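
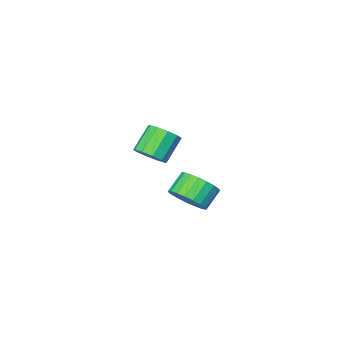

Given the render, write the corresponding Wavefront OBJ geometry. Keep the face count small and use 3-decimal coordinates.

v 1.771 2.698 -2.231
v 2.466 2.447 -1.514
v 1.545 2.13 -0.732
v 0.849 2.382 -1.449
v 2.396 2.861 -1.429
v 1.475 2.544 -0.647
v 2.218 3.247 -1.483
v 1.296 2.93 -0.7
v 1.963 3.538 -1.666
v 1.041 3.221 -0.883
v 1.674 3.684 -1.947
v 0.752 3.367 -1.164
v 1.402 3.659 -2.277
v 0.481 3.342 -1.494
v 1.194 3.469 -2.599
v 0.272 3.152 -1.816
v 1.086 3.145 -2.858
v 0.164 2.828 -2.075
v 1.096 2.744 -3.008
v 0.174 2.427 -2.225
v 1.223 2.335 -3.024
v 0.301 2.018 -2.241
v 1.444 1.989 -2.903
v 0.522 1.672 -2.12
v 1.722 1.766 -2.666
v 0.801 1.449 -1.883
v 2.009 1.704 -2.354
v 1.087 1.387 -1.571
v 2.254 1.814 -2.02
v 1.332 1.497 -1.238
v 2.416 2.077 -1.723
v 1.494 1.76 -0.941
v 0.449 -2.991 -2.92
v 1.131 -3.262 -2.365
v 0.012 -3.7 -1.205
v -0.669 -3.429 -1.76
v 1.026 -2.713 -2.259
v -0.093 -3.151 -1.099
v 0.7 -2.271 -2.406
v -0.418 -2.708 -1.246
v 0.279 -2.103 -2.749
v -0.84 -2.541 -1.589
v -0.077 -2.275 -3.158
v -1.196 -2.713 -1.998
v -0.232 -2.72 -3.475
v -1.351 -3.158 -2.315
v -0.127 -3.269 -3.581
v -1.246 -3.707 -2.421
v 0.198 -3.712 -3.434
v -0.92 -4.149 -2.274
v 0.62 -3.879 -3.091
v -0.499 -4.317 -1.931
v 0.976 -3.707 -2.682
v -0.143 -4.145 -1.522
f 2 1 5
f 2 5 3
f 3 5 6
f 3 6 4
f 5 1 7
f 5 7 6
f 6 7 8
f 6 8 4
f 7 1 9
f 7 9 8
f 8 9 10
f 8 10 4
f 9 1 11
f 9 11 10
f 10 11 12
f 10 12 4
f 11 1 13
f 11 13 12
f 12 13 14
f 12 14 4
f 13 1 15
f 13 15 14
f 14 15 16
f 14 16 4
f 15 1 17
f 15 17 16
f 16 17 18
f 16 18 4
f 17 1 19
f 17 19 18
f 18 19 20
f 18 20 4
f 19 1 21
f 19 21 20
f 20 21 22
f 20 22 4
f 21 1 23
f 21 23 22
f 22 23 24
f 22 24 4
f 23 1 25
f 23 25 24
f 24 25 26
f 24 26 4
f 25 1 27
f 25 27 26
f 26 27 28
f 26 28 4
f 27 1 29
f 27 29 28
f 28 29 30
f 28 30 4
f 29 1 31
f 29 31 30
f 30 31 32
f 30 32 4
f 31 1 2
f 31 2 32
f 32 2 3
f 32 3 4
f 34 33 37
f 34 37 35
f 35 37 38
f 35 38 36
f 37 33 39
f 37 39 38
f 38 39 40
f 38 40 36
f 39 33 41
f 39 41 40
f 40 41 42
f 40 42 36
f 41 33 43
f 41 43 42
f 42 43 44
f 42 44 36
f 43 33 45
f 43 45 44
f 44 45 46
f 44 46 36
f 45 33 47
f 45 47 46
f 46 47 48
f 46 48 36
f 47 33 49
f 47 49 48
f 48 49 50
f 48 50 36
f 49 33 51
f 49 51 50
f 50 51 52
f 50 52 36
f 51 33 53
f 51 53 52
f 52 53 54
f 52 54 36
f 53 33 34
f 53 34 54
f 54 34 35
f 54 35 36



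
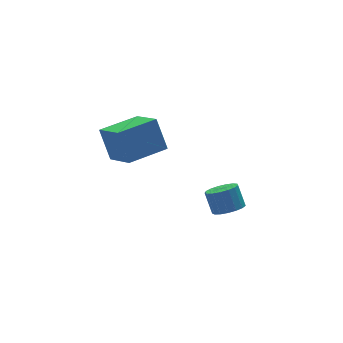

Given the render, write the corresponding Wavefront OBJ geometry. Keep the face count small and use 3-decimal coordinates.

v 3.336 -2.403 -3.603
v 3.686 -2.997 -3.198
v 3.674 -2.331 -2.212
v 3.324 -1.737 -2.617
v 3.98 -2.792 -3.333
v 3.968 -2.127 -2.346
v 4.127 -2.498 -3.529
v 4.115 -1.832 -2.543
v 4.092 -2.182 -3.743
v 4.08 -1.516 -2.757
v 3.884 -1.917 -3.925
v 3.872 -1.251 -2.938
v 3.551 -1.763 -4.032
v 3.539 -1.097 -3.046
v 3.168 -1.755 -4.042
v 3.156 -1.09 -3.056
v 2.824 -1.896 -3.951
v 2.812 -1.231 -2.965
v 2.597 -2.153 -3.78
v 2.585 -1.488 -2.794
v 2.539 -2.467 -3.569
v 2.527 -1.802 -2.583
v 2.664 -2.767 -3.366
v 2.652 -2.101 -2.379
v 2.943 -2.983 -3.217
v 2.931 -2.317 -2.23
v 3.312 -3.066 -3.156
v 3.3 -2.4 -2.17
v -1.733 -2.315 1.981
v -1.807 -1.466 3.418
v -1.8 -0.699 1.023
v -1.874 0.15 2.459
v 0.234 -2.21 2.021
v 0.16 -1.361 3.457
v 0.167 -0.594 1.062
v 0.093 0.255 2.499
f 2 1 5
f 2 5 3
f 3 5 6
f 3 6 4
f 5 1 7
f 5 7 6
f 6 7 8
f 6 8 4
f 7 1 9
f 7 9 8
f 8 9 10
f 8 10 4
f 9 1 11
f 9 11 10
f 10 11 12
f 10 12 4
f 11 1 13
f 11 13 12
f 12 13 14
f 12 14 4
f 13 1 15
f 13 15 14
f 14 15 16
f 14 16 4
f 15 1 17
f 15 17 16
f 16 17 18
f 16 18 4
f 17 1 19
f 17 19 18
f 18 19 20
f 18 20 4
f 19 1 21
f 19 21 20
f 20 21 22
f 20 22 4
f 21 1 23
f 21 23 22
f 22 23 24
f 22 24 4
f 23 1 25
f 23 25 24
f 24 25 26
f 24 26 4
f 25 1 27
f 25 27 26
f 26 27 28
f 26 28 4
f 27 1 2
f 27 2 28
f 28 2 3
f 28 3 4
f 30 32 29
f 33 30 29
f 29 32 31
f 31 33 29
f 30 36 32
f 34 30 33
f 34 36 30
f 32 36 31
f 35 33 31
f 31 36 35
f 35 34 33
f 36 34 35



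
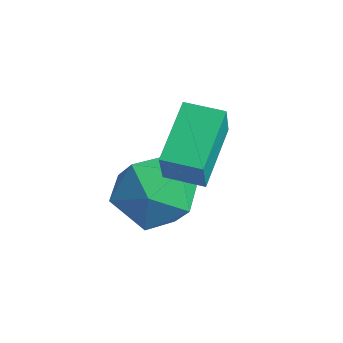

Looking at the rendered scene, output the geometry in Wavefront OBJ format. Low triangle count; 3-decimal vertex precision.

v -0.791 4.329 3.558
v -0.268 3.836 4.736
v 0.074 4.966 3.441
v 0.596 4.473 4.619
v 0.084 2.967 2.601
v 0.606 2.474 3.779
v 0.948 3.604 2.484
v 1.471 3.111 3.662
v -0.967 3.715 2.355
v 0.175 3.452 2.654
v -0.835 2.528 0.806
v 0.307 2.265 1.105
v -0.605 1.875 1.797
v -0.687 2.609 2.755
v 0.027 3.371 0.705
v -0.055 4.105 1.663
v 0.789 3.239 1.635
v 0.398 2.315 2.309
v -1.058 3.665 1.151
v -1.449 2.741 1.825
f 2 4 1
f 5 2 1
f 1 4 3
f 3 5 1
f 2 8 4
f 6 2 5
f 6 8 2
f 4 8 3
f 7 5 3
f 3 8 7
f 7 6 5
f 8 6 7
f 9 20 14
f 9 14 10
f 9 10 16
f 9 16 19
f 9 19 20
f 10 14 18
f 14 20 13
f 20 19 11
f 19 16 15
f 16 10 17
f 12 18 13
f 12 13 11
f 12 11 15
f 12 15 17
f 12 17 18
f 13 18 14
f 11 13 20
f 15 11 19
f 17 15 16
f 18 17 10



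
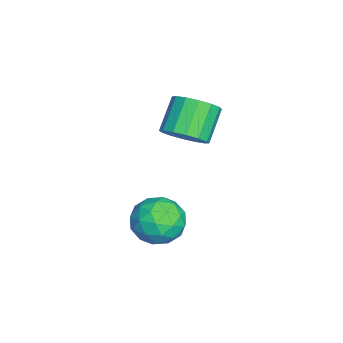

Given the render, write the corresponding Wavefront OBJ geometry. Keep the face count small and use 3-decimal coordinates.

v 1.578 -1.079 -3.385
v 2.092 -0.666 -2.384
v 3.288 -0.994 -4.296
v 3.802 -0.581 -3.295
v 3.411 -1.713 -3.345
v 2.354 -1.766 -2.782
v 3.026 0.106 -3.898
v 1.969 0.053 -3.335
v 2.987 0.066 -2.7
v 3.224 -1.058 -2.359
v 2.156 -0.602 -4.321
v 2.393 -1.726 -3.98
v 1.685 -0.88 -2.804
v 3.695 -0.78 -3.876
v 3.465 -1.446 -3.905
v 3.767 -1.203 -3.317
v 1.839 -1.526 -3.039
v 2.141 -1.284 -2.45
v 2.916 -1.899 -3.015
v 3.239 -0.376 -4.23
v 3.541 -0.134 -3.641
v 1.613 -0.457 -3.363
v 1.915 -0.214 -2.775
v 2.464 0.239 -3.665
v 2.513 -0.207 -2.402
v 3.518 -0.157 -2.938
v 3.062 0.247 -3.292
v 2.441 0.216 -2.961
v 2.652 -0.868 -2.201
v 3.657 -0.818 -2.737
v 3.428 -1.483 -2.767
v 2.806 -1.514 -2.436
v 3.178 -0.438 -2.388
v 1.723 -0.842 -3.943
v 2.728 -0.792 -4.479
v 2.574 -0.146 -4.244
v 1.952 -0.177 -3.913
v 1.862 -1.503 -3.742
v 2.867 -1.453 -4.278
v 2.939 -1.876 -3.719
v 2.318 -1.907 -3.388
v 2.202 -1.222 -4.292
v 0.606 0.017 0.16
v 1.365 0.156 0.843
v 0.192 0.561 2.063
v -0.566 0.423 1.38
v 1.294 0.634 0.617
v 0.121 1.039 1.836
v 1.039 0.946 0.268
v -0.134 1.351 1.487
v 0.668 1.009 -0.11
v -0.505 1.415 1.11
v 0.281 0.807 -0.415
v -0.892 1.212 0.804
v -0.019 0.393 -0.567
v -1.192 0.798 0.653
v -0.152 -0.121 -0.523
v -1.325 0.284 0.697
v -0.081 -0.599 -0.296
v -1.254 -0.194 0.923
v 0.174 -0.911 0.053
v -0.999 -0.506 1.272
v 0.545 -0.975 0.43
v -0.628 -0.569 1.65
v 0.932 -0.772 0.736
v -0.241 -0.367 1.955
v 1.232 -0.358 0.887
v 0.059 0.047 2.107
f 1 38 17
f 38 12 41
f 17 41 6
f 38 41 17
f 1 17 13
f 17 6 18
f 13 18 2
f 17 18 13
f 1 13 22
f 13 2 23
f 22 23 8
f 13 23 22
f 1 22 34
f 22 8 37
f 34 37 11
f 22 37 34
f 1 34 38
f 34 11 42
f 38 42 12
f 34 42 38
f 2 18 29
f 18 6 32
f 29 32 10
f 18 32 29
f 6 41 19
f 41 12 40
f 19 40 5
f 41 40 19
f 12 42 39
f 42 11 35
f 39 35 3
f 42 35 39
f 11 37 36
f 37 8 24
f 36 24 7
f 37 24 36
f 8 23 28
f 23 2 25
f 28 25 9
f 23 25 28
f 4 30 16
f 30 10 31
f 16 31 5
f 30 31 16
f 4 16 14
f 16 5 15
f 14 15 3
f 16 15 14
f 4 14 21
f 14 3 20
f 21 20 7
f 14 20 21
f 4 21 26
f 21 7 27
f 26 27 9
f 21 27 26
f 4 26 30
f 26 9 33
f 30 33 10
f 26 33 30
f 5 31 19
f 31 10 32
f 19 32 6
f 31 32 19
f 3 15 39
f 15 5 40
f 39 40 12
f 15 40 39
f 7 20 36
f 20 3 35
f 36 35 11
f 20 35 36
f 9 27 28
f 27 7 24
f 28 24 8
f 27 24 28
f 10 33 29
f 33 9 25
f 29 25 2
f 33 25 29
f 44 43 47
f 44 47 45
f 45 47 48
f 45 48 46
f 47 43 49
f 47 49 48
f 48 49 50
f 48 50 46
f 49 43 51
f 49 51 50
f 50 51 52
f 50 52 46
f 51 43 53
f 51 53 52
f 52 53 54
f 52 54 46
f 53 43 55
f 53 55 54
f 54 55 56
f 54 56 46
f 55 43 57
f 55 57 56
f 56 57 58
f 56 58 46
f 57 43 59
f 57 59 58
f 58 59 60
f 58 60 46
f 59 43 61
f 59 61 60
f 60 61 62
f 60 62 46
f 61 43 63
f 61 63 62
f 62 63 64
f 62 64 46
f 63 43 65
f 63 65 64
f 64 65 66
f 64 66 46
f 65 43 67
f 65 67 66
f 66 67 68
f 66 68 46
f 67 43 44
f 67 44 68
f 68 44 45
f 68 45 46



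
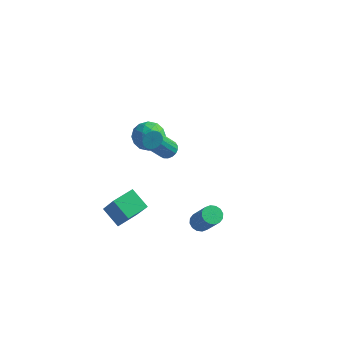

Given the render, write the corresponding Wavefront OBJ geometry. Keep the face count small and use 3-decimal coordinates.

v -3.192 -1.718 -4.191
v -2.272 -2.404 -2.529
v -2.7 -0.658 -4.025
v -1.78 -1.345 -2.363
v -2.24 -2.055 -4.857
v -1.32 -2.742 -3.195
v -1.748 -0.996 -4.691
v -0.828 -1.682 -3.029
v -2.873 1.661 -0.283
v -2.15 2.16 -0.37
v -2.47 0.88 -1.41
v -1.747 1.379 -1.497
v -1.828 0.837 -0.805
v -2.077 1.32 -0.108
v -2.543 1.72 -1.672
v -2.792 2.203 -0.975
v -1.945 2.197 -1.229
v -1.504 1.651 -0.693
v -3.116 1.389 -1.087
v -2.675 0.843 -0.551
v -2.547 1.979 -0.228
v -2.073 1.061 -1.552
v -2.121 0.742 -1.145
v -1.696 1.036 -1.197
v -2.504 1.485 -0.074
v -2.079 1.778 -0.125
v -1.89 1.001 -0.38
v -2.541 1.262 -1.655
v -2.116 1.555 -1.706
v -2.924 2.004 -0.583
v -2.499 2.298 -0.635
v -2.73 2.039 -1.4
v -2.001 2.294 -0.783
v -1.765 1.835 -1.446
v -2.232 2.036 -1.549
v -2.379 2.319 -1.139
v -1.742 1.973 -0.468
v -1.505 1.514 -1.131
v -1.553 1.195 -0.724
v -1.7 1.479 -0.314
v -1.622 1.995 -0.973
v -3.115 1.526 -0.649
v -2.878 1.067 -1.312
v -2.92 1.561 -1.466
v -3.067 1.845 -1.056
v -2.855 1.205 -0.334
v -2.619 0.746 -0.997
v -2.241 0.721 -0.641
v -2.388 1.004 -0.231
v -2.998 1.045 -0.807
v 1.798 -1.467 -3.309
v 2.071 -1.814 -3.601
v 2.935 -2.361 -2.144
v 2.662 -2.013 -1.851
v 2.222 -1.585 -3.604
v 3.085 -2.132 -2.147
v 2.259 -1.324 -3.528
v 3.123 -1.871 -2.071
v 2.173 -1.101 -3.394
v 3.036 -1.648 -1.936
v 1.986 -0.976 -3.236
v 2.849 -1.523 -1.779
v 1.749 -0.983 -3.098
v 2.612 -1.529 -1.641
v 1.525 -1.119 -3.016
v 2.389 -1.666 -1.559
v 1.375 -1.348 -3.013
v 2.238 -1.895 -1.556
v 1.337 -1.609 -3.089
v 2.201 -2.156 -1.632
v 1.424 -1.832 -3.224
v 2.287 -2.379 -1.766
v 1.611 -1.957 -3.381
v 2.474 -2.504 -1.924
v 1.848 -1.951 -3.519
v 2.711 -2.497 -2.062
v 0.101 -1.399 1.523
v 0.327 -1.041 1.826
v -0.055 -1.844 3.059
v -0.281 -2.201 2.757
v 0.109 -0.964 1.809
v -0.272 -1.767 3.042
v -0.11 -0.973 1.735
v -0.492 -1.776 2.968
v -0.287 -1.066 1.62
v -0.669 -1.869 2.853
v -0.388 -1.225 1.485
v -0.77 -2.028 2.718
v -0.392 -1.419 1.358
v -0.773 -2.221 2.591
v -0.298 -1.608 1.264
v -0.68 -2.411 2.497
v -0.125 -1.756 1.221
v -0.507 -2.559 2.454
v 0.092 -1.833 1.238
v -0.289 -2.636 2.471
v 0.312 -1.824 1.312
v -0.07 -2.627 2.545
v 0.489 -1.731 1.427
v 0.107 -2.534 2.66
v 0.59 -1.572 1.562
v 0.208 -2.375 2.795
v 0.593 -1.379 1.689
v 0.212 -2.181 2.922
v 0.5 -1.189 1.783
v 0.118 -1.992 3.016
f 2 4 1
f 5 2 1
f 1 4 3
f 3 5 1
f 2 8 4
f 6 2 5
f 6 8 2
f 4 8 3
f 7 5 3
f 3 8 7
f 7 6 5
f 8 6 7
f 9 46 25
f 46 20 49
f 25 49 14
f 46 49 25
f 9 25 21
f 25 14 26
f 21 26 10
f 25 26 21
f 9 21 30
f 21 10 31
f 30 31 16
f 21 31 30
f 9 30 42
f 30 16 45
f 42 45 19
f 30 45 42
f 9 42 46
f 42 19 50
f 46 50 20
f 42 50 46
f 10 26 37
f 26 14 40
f 37 40 18
f 26 40 37
f 14 49 27
f 49 20 48
f 27 48 13
f 49 48 27
f 20 50 47
f 50 19 43
f 47 43 11
f 50 43 47
f 19 45 44
f 45 16 32
f 44 32 15
f 45 32 44
f 16 31 36
f 31 10 33
f 36 33 17
f 31 33 36
f 12 38 24
f 38 18 39
f 24 39 13
f 38 39 24
f 12 24 22
f 24 13 23
f 22 23 11
f 24 23 22
f 12 22 29
f 22 11 28
f 29 28 15
f 22 28 29
f 12 29 34
f 29 15 35
f 34 35 17
f 29 35 34
f 12 34 38
f 34 17 41
f 38 41 18
f 34 41 38
f 13 39 27
f 39 18 40
f 27 40 14
f 39 40 27
f 11 23 47
f 23 13 48
f 47 48 20
f 23 48 47
f 15 28 44
f 28 11 43
f 44 43 19
f 28 43 44
f 17 35 36
f 35 15 32
f 36 32 16
f 35 32 36
f 18 41 37
f 41 17 33
f 37 33 10
f 41 33 37
f 52 51 55
f 52 55 53
f 53 55 56
f 53 56 54
f 55 51 57
f 55 57 56
f 56 57 58
f 56 58 54
f 57 51 59
f 57 59 58
f 58 59 60
f 58 60 54
f 59 51 61
f 59 61 60
f 60 61 62
f 60 62 54
f 61 51 63
f 61 63 62
f 62 63 64
f 62 64 54
f 63 51 65
f 63 65 64
f 64 65 66
f 64 66 54
f 65 51 67
f 65 67 66
f 66 67 68
f 66 68 54
f 67 51 69
f 67 69 68
f 68 69 70
f 68 70 54
f 69 51 71
f 69 71 70
f 70 71 72
f 70 72 54
f 71 51 73
f 71 73 72
f 72 73 74
f 72 74 54
f 73 51 75
f 73 75 74
f 74 75 76
f 74 76 54
f 75 51 52
f 75 52 76
f 76 52 53
f 76 53 54
f 78 77 81
f 78 81 79
f 79 81 82
f 79 82 80
f 81 77 83
f 81 83 82
f 82 83 84
f 82 84 80
f 83 77 85
f 83 85 84
f 84 85 86
f 84 86 80
f 85 77 87
f 85 87 86
f 86 87 88
f 86 88 80
f 87 77 89
f 87 89 88
f 88 89 90
f 88 90 80
f 89 77 91
f 89 91 90
f 90 91 92
f 90 92 80
f 91 77 93
f 91 93 92
f 92 93 94
f 92 94 80
f 93 77 95
f 93 95 94
f 94 95 96
f 94 96 80
f 95 77 97
f 95 97 96
f 96 97 98
f 96 98 80
f 97 77 99
f 97 99 98
f 98 99 100
f 98 100 80
f 99 77 101
f 99 101 100
f 100 101 102
f 100 102 80
f 101 77 103
f 101 103 102
f 102 103 104
f 102 104 80
f 103 77 105
f 103 105 104
f 104 105 106
f 104 106 80
f 105 77 78
f 105 78 106
f 106 78 79
f 106 79 80



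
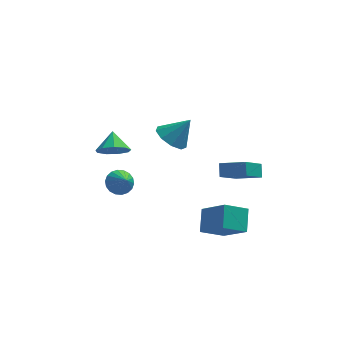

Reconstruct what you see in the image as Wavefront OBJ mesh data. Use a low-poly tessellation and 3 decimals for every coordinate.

v -0.337 2.25 0.405
v 0.501 1.972 -0.216
v 0.737 2.43 1.775
v 0.404 2.704 -0.236
v -0.04 3.224 0.044
v -0.623 3.288 0.493
v -1.073 2.866 0.901
v -1.178 2.156 1.077
v -0.889 1.49 0.938
v -0.343 1.18 0.55
v 0.206 1.37 0.094
v 1.118 -3.422 -2.971
v 1.244 -2.248 -2.045
v 2.412 -2.984 -3.702
v 2.539 -1.81 -2.777
v 2.281 -4.61 -1.623
v 2.408 -3.436 -0.698
v 3.576 -4.172 -2.355
v 3.702 -2.998 -1.429
v -3.218 1.534 -2.824
v -2.417 1.685 -3.067
v -2.802 0.686 -1.976
v -2.47 1.936 -2.789
v -2.671 2.108 -2.519
v -2.981 2.167 -2.309
v -3.337 2.1 -2.201
v -3.67 1.921 -2.217
v -3.913 1.665 -2.353
v -4.019 1.383 -2.582
v -3.966 1.131 -2.86
v -3.765 0.959 -3.13
v -3.456 0.901 -3.34
v -3.099 0.968 -3.448
v -2.767 1.147 -3.432
v -2.523 1.403 -3.296
v 3.017 -2.605 0.778
v 2.1 -4.02 2.079
v 3.006 -2.019 1.407
v 2.089 -3.434 2.709
v 4.371 -3.066 1.231
v 3.454 -4.481 2.533
v 4.36 -2.48 1.861
v 3.443 -3.895 3.162
v -3.58 3.439 -1.588
v -2.875 2.998 -0.997
v -3.62 4.521 -0.732
v -2.567 3.393 -1.482
v -2.732 3.809 -2.017
v -3.294 4.052 -2.351
v -3.99 4.008 -2.328
v -4.494 3.698 -1.958
v -4.57 3.266 -1.415
v -4.183 2.915 -0.953
v -3.514 2.809 -0.788
f 2 1 4
f 2 4 3
f 4 1 5
f 4 5 3
f 5 1 6
f 5 6 3
f 6 1 7
f 6 7 3
f 7 1 8
f 7 8 3
f 8 1 9
f 8 9 3
f 9 1 10
f 9 10 3
f 10 1 11
f 10 11 3
f 11 1 2
f 11 2 3
f 13 15 12
f 16 13 12
f 12 15 14
f 14 16 12
f 13 19 15
f 17 13 16
f 17 19 13
f 15 19 14
f 18 16 14
f 14 19 18
f 18 17 16
f 19 17 18
f 21 20 23
f 21 23 22
f 23 20 24
f 23 24 22
f 24 20 25
f 24 25 22
f 25 20 26
f 25 26 22
f 26 20 27
f 26 27 22
f 27 20 28
f 27 28 22
f 28 20 29
f 28 29 22
f 29 20 30
f 29 30 22
f 30 20 31
f 30 31 22
f 31 20 32
f 31 32 22
f 32 20 33
f 32 33 22
f 33 20 34
f 33 34 22
f 34 20 35
f 34 35 22
f 35 20 21
f 35 21 22
f 37 39 36
f 40 37 36
f 36 39 38
f 38 40 36
f 37 43 39
f 41 37 40
f 41 43 37
f 39 43 38
f 42 40 38
f 38 43 42
f 42 41 40
f 43 41 42
f 45 44 47
f 45 47 46
f 47 44 48
f 47 48 46
f 48 44 49
f 48 49 46
f 49 44 50
f 49 50 46
f 50 44 51
f 50 51 46
f 51 44 52
f 51 52 46
f 52 44 53
f 52 53 46
f 53 44 54
f 53 54 46
f 54 44 45
f 54 45 46



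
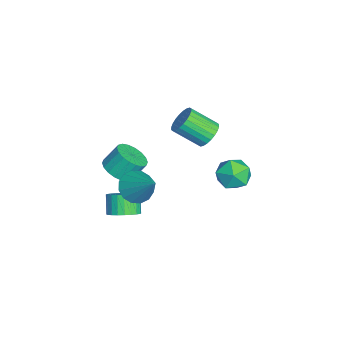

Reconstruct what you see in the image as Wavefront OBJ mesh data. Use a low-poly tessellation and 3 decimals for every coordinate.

v -2.357 -1.736 -1.273
v -2.004 -2.344 -0.778
v -2.17 -1.652 0.189
v -2.523 -1.044 -0.307
v -1.703 -2.13 -0.879
v -1.869 -1.439 0.088
v -1.531 -1.839 -1.057
v -1.697 -1.148 -0.091
v -1.523 -1.527 -1.279
v -1.689 -0.836 -0.312
v -1.68 -1.256 -1.5
v -1.846 -0.565 -0.533
v -1.971 -1.081 -1.675
v -2.137 -0.389 -0.709
v -2.338 -1.035 -1.771
v -2.505 -0.343 -0.805
v -2.71 -1.128 -1.769
v -2.876 -0.436 -0.802
v -3.011 -1.341 -1.668
v -3.177 -0.65 -0.701
v -3.183 -1.632 -1.489
v -3.349 -0.941 -0.523
v -3.191 -1.944 -1.268
v -3.357 -1.253 -0.301
v -3.034 -2.215 -1.047
v -3.2 -1.524 -0.08
v -2.743 -2.391 -0.871
v -2.909 -1.699 0.095
v -2.375 -2.437 -0.775
v -2.542 -1.745 0.191
v 2.175 -0.673 1.664
v 2.743 -0.468 1.037
v 3.245 0.193 2.916
v 2.452 -0.124 1.048
v 2.088 0.073 1.224
v 1.746 0.07 1.518
v 1.52 -0.132 1.85
v 1.469 -0.479 2.133
v 1.607 -0.877 2.291
v 1.898 -1.221 2.28
v 2.263 -1.418 2.104
v 2.604 -1.415 1.81
v 2.831 -1.213 1.478
v 2.882 -0.866 1.195
v -0.221 2.451 3.219
v 0.504 2.371 3.235
v 0.346 1.148 4.158
v -0.379 1.229 4.141
v 0.462 2.544 3.458
v 0.305 1.321 4.381
v 0.317 2.703 3.643
v 0.159 1.48 4.566
v 0.089 2.824 3.765
v -0.069 1.601 4.688
v -0.186 2.888 3.803
v -0.344 1.665 4.726
v -0.466 2.885 3.752
v -0.624 1.663 4.675
v -0.709 2.817 3.62
v -0.867 1.594 4.543
v -0.878 2.693 3.427
v -1.035 1.47 4.349
v -0.946 2.532 3.202
v -1.104 1.309 4.125
v -0.905 2.359 2.979
v -1.062 1.136 3.902
v -0.759 2.2 2.794
v -0.917 0.977 3.717
v -0.531 2.079 2.672
v -0.689 0.856 3.595
v -0.256 2.015 2.634
v -0.414 0.792 3.557
v 0.024 2.017 2.685
v -0.134 0.795 3.608
v 0.267 2.086 2.817
v 0.109 0.863 3.74
v 0.435 2.21 3.011
v 0.278 0.987 3.933
v -3.5 3.629 -2.389
v -3.016 4.449 -2.167
v -2.484 2.791 -1.513
v -2 3.611 -1.291
v -2.898 3.463 -0.935
v -3.527 3.981 -1.477
v -1.973 3.259 -2.203
v -2.602 3.777 -2.745
v -2.072 4.22 -2.052
v -2.644 4.346 -1.269
v -2.856 2.894 -2.411
v -3.428 3.02 -1.628
v 1.133 -1.296 -1.262
v 1.504 -0.71 -0.928
v 0.838 -0.757 -0.105
v 0.467 -1.344 -0.438
v 1.296 -0.564 -1.088
v 0.63 -0.611 -0.265
v 1.063 -0.53 -1.275
v 0.397 -0.577 -0.451
v 0.84 -0.612 -1.459
v 0.174 -0.659 -0.636
v 0.663 -0.799 -1.614
v -0.003 -0.846 -0.79
v 0.556 -1.061 -1.715
v -0.11 -1.108 -0.891
v 0.538 -1.359 -1.746
v -0.128 -1.406 -0.923
v 0.61 -1.648 -1.705
v -0.056 -1.695 -0.881
v 0.762 -1.883 -1.595
v 0.096 -1.93 -0.772
v 0.97 -2.029 -1.435
v 0.304 -2.076 -0.612
v 1.203 -2.063 -1.249
v 0.537 -2.11 -0.425
v 1.426 -1.981 -1.064
v 0.76 -2.028 -0.241
v 1.603 -1.794 -0.91
v 0.937 -1.841 -0.086
v 1.71 -1.532 -0.809
v 1.044 -1.579 0.015
v 1.728 -1.234 -0.777
v 1.062 -1.281 0.046
v 1.656 -0.945 -0.819
v 0.99 -0.992 0.005
f 2 1 5
f 2 5 3
f 3 5 6
f 3 6 4
f 5 1 7
f 5 7 6
f 6 7 8
f 6 8 4
f 7 1 9
f 7 9 8
f 8 9 10
f 8 10 4
f 9 1 11
f 9 11 10
f 10 11 12
f 10 12 4
f 11 1 13
f 11 13 12
f 12 13 14
f 12 14 4
f 13 1 15
f 13 15 14
f 14 15 16
f 14 16 4
f 15 1 17
f 15 17 16
f 16 17 18
f 16 18 4
f 17 1 19
f 17 19 18
f 18 19 20
f 18 20 4
f 19 1 21
f 19 21 20
f 20 21 22
f 20 22 4
f 21 1 23
f 21 23 22
f 22 23 24
f 22 24 4
f 23 1 25
f 23 25 24
f 24 25 26
f 24 26 4
f 25 1 27
f 25 27 26
f 26 27 28
f 26 28 4
f 27 1 29
f 27 29 28
f 28 29 30
f 28 30 4
f 29 1 2
f 29 2 30
f 30 2 3
f 30 3 4
f 32 31 34
f 32 34 33
f 34 31 35
f 34 35 33
f 35 31 36
f 35 36 33
f 36 31 37
f 36 37 33
f 37 31 38
f 37 38 33
f 38 31 39
f 38 39 33
f 39 31 40
f 39 40 33
f 40 31 41
f 40 41 33
f 41 31 42
f 41 42 33
f 42 31 43
f 42 43 33
f 43 31 44
f 43 44 33
f 44 31 32
f 44 32 33
f 46 45 49
f 46 49 47
f 47 49 50
f 47 50 48
f 49 45 51
f 49 51 50
f 50 51 52
f 50 52 48
f 51 45 53
f 51 53 52
f 52 53 54
f 52 54 48
f 53 45 55
f 53 55 54
f 54 55 56
f 54 56 48
f 55 45 57
f 55 57 56
f 56 57 58
f 56 58 48
f 57 45 59
f 57 59 58
f 58 59 60
f 58 60 48
f 59 45 61
f 59 61 60
f 60 61 62
f 60 62 48
f 61 45 63
f 61 63 62
f 62 63 64
f 62 64 48
f 63 45 65
f 63 65 64
f 64 65 66
f 64 66 48
f 65 45 67
f 65 67 66
f 66 67 68
f 66 68 48
f 67 45 69
f 67 69 68
f 68 69 70
f 68 70 48
f 69 45 71
f 69 71 70
f 70 71 72
f 70 72 48
f 71 45 73
f 71 73 72
f 72 73 74
f 72 74 48
f 73 45 75
f 73 75 74
f 74 75 76
f 74 76 48
f 75 45 77
f 75 77 76
f 76 77 78
f 76 78 48
f 77 45 46
f 77 46 78
f 78 46 47
f 78 47 48
f 79 90 84
f 79 84 80
f 79 80 86
f 79 86 89
f 79 89 90
f 80 84 88
f 84 90 83
f 90 89 81
f 89 86 85
f 86 80 87
f 82 88 83
f 82 83 81
f 82 81 85
f 82 85 87
f 82 87 88
f 83 88 84
f 81 83 90
f 85 81 89
f 87 85 86
f 88 87 80
f 92 91 95
f 92 95 93
f 93 95 96
f 93 96 94
f 95 91 97
f 95 97 96
f 96 97 98
f 96 98 94
f 97 91 99
f 97 99 98
f 98 99 100
f 98 100 94
f 99 91 101
f 99 101 100
f 100 101 102
f 100 102 94
f 101 91 103
f 101 103 102
f 102 103 104
f 102 104 94
f 103 91 105
f 103 105 104
f 104 105 106
f 104 106 94
f 105 91 107
f 105 107 106
f 106 107 108
f 106 108 94
f 107 91 109
f 107 109 108
f 108 109 110
f 108 110 94
f 109 91 111
f 109 111 110
f 110 111 112
f 110 112 94
f 111 91 113
f 111 113 112
f 112 113 114
f 112 114 94
f 113 91 115
f 113 115 114
f 114 115 116
f 114 116 94
f 115 91 117
f 115 117 116
f 116 117 118
f 116 118 94
f 117 91 119
f 117 119 118
f 118 119 120
f 118 120 94
f 119 91 121
f 119 121 120
f 120 121 122
f 120 122 94
f 121 91 123
f 121 123 122
f 122 123 124
f 122 124 94
f 123 91 92
f 123 92 124
f 124 92 93
f 124 93 94



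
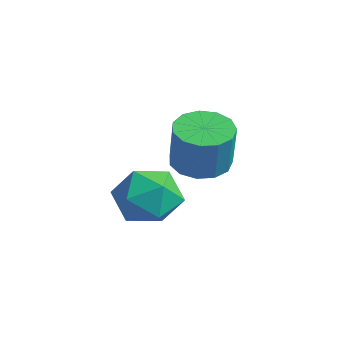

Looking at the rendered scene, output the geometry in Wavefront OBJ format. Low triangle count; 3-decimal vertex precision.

v -3.153 2.552 -1.952
v -2.144 2.449 -2.258
v -1.617 2.245 -0.454
v -2.627 2.348 -0.148
v -2.233 3.032 -2.166
v -1.706 2.828 -0.362
v -2.614 3.463 -2.006
v -2.088 3.259 -0.202
v -3.166 3.605 -1.829
v -2.64 3.401 -0.025
v -3.715 3.412 -1.691
v -3.189 3.208 0.113
v -4.085 2.947 -1.636
v -3.558 2.743 0.168
v -4.159 2.356 -1.681
v -3.633 2.152 0.123
v -3.914 1.827 -1.812
v -3.388 1.623 -0.008
v -3.427 1.529 -1.988
v -2.901 1.325 -0.184
v -2.853 1.555 -2.152
v -2.327 1.351 -0.348
v -2.375 1.898 -2.253
v -1.849 1.694 -0.449
v -1.532 0.288 -2.041
v -0.341 0.164 -1.759
v -1.839 -1.624 -1.581
v -0.648 -1.748 -1.299
v -1.381 -1.063 -0.587
v -1.191 0.119 -0.871
v -0.989 -1.579 -2.469
v -0.799 -0.397 -2.753
v -0.005 -0.989 -2.024
v -0.247 -0.67 -0.861
v -1.933 -0.79 -2.479
v -2.175 -0.471 -1.316
f 2 1 5
f 2 5 3
f 3 5 6
f 3 6 4
f 5 1 7
f 5 7 6
f 6 7 8
f 6 8 4
f 7 1 9
f 7 9 8
f 8 9 10
f 8 10 4
f 9 1 11
f 9 11 10
f 10 11 12
f 10 12 4
f 11 1 13
f 11 13 12
f 12 13 14
f 12 14 4
f 13 1 15
f 13 15 14
f 14 15 16
f 14 16 4
f 15 1 17
f 15 17 16
f 16 17 18
f 16 18 4
f 17 1 19
f 17 19 18
f 18 19 20
f 18 20 4
f 19 1 21
f 19 21 20
f 20 21 22
f 20 22 4
f 21 1 23
f 21 23 22
f 22 23 24
f 22 24 4
f 23 1 2
f 23 2 24
f 24 2 3
f 24 3 4
f 25 36 30
f 25 30 26
f 25 26 32
f 25 32 35
f 25 35 36
f 26 30 34
f 30 36 29
f 36 35 27
f 35 32 31
f 32 26 33
f 28 34 29
f 28 29 27
f 28 27 31
f 28 31 33
f 28 33 34
f 29 34 30
f 27 29 36
f 31 27 35
f 33 31 32
f 34 33 26



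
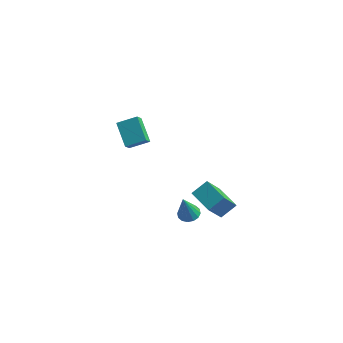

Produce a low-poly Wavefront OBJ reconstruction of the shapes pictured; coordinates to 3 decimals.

v 2.51 2.505 -4.726
v 2.373 1.2 -3.023
v 1.024 3.145 -4.355
v 0.887 1.84 -2.652
v 3.053 3.36 -4.028
v 2.916 2.055 -2.325
v 1.567 4 -3.657
v 1.43 2.695 -1.954
v -1.352 -1.758 3.432
v -2.436 -0.905 4.409
v -1.448 -1.163 2.805
v -2.532 -0.31 3.782
v -0.388 -1.09 3.918
v -1.472 -0.237 4.895
v -0.484 -0.495 3.291
v -1.568 0.358 4.268
v 2.312 -0.986 -1.559
v 2.93 -0.749 -1.457
v 2.248 -1.554 0.159
v 2.719 -0.486 -1.378
v 2.399 -0.356 -1.347
v 2.055 -0.396 -1.373
v 1.781 -0.593 -1.449
v 1.648 -0.896 -1.554
v 1.694 -1.223 -1.66
v 1.905 -1.487 -1.739
v 2.225 -1.616 -1.77
v 2.569 -1.577 -1.744
v 2.844 -1.379 -1.669
v 2.976 -1.076 -1.564
f 2 4 1
f 5 2 1
f 1 4 3
f 3 5 1
f 2 8 4
f 6 2 5
f 6 8 2
f 4 8 3
f 7 5 3
f 3 8 7
f 7 6 5
f 8 6 7
f 10 12 9
f 13 10 9
f 9 12 11
f 11 13 9
f 10 16 12
f 14 10 13
f 14 16 10
f 12 16 11
f 15 13 11
f 11 16 15
f 15 14 13
f 16 14 15
f 18 17 20
f 18 20 19
f 20 17 21
f 20 21 19
f 21 17 22
f 21 22 19
f 22 17 23
f 22 23 19
f 23 17 24
f 23 24 19
f 24 17 25
f 24 25 19
f 25 17 26
f 25 26 19
f 26 17 27
f 26 27 19
f 27 17 28
f 27 28 19
f 28 17 29
f 28 29 19
f 29 17 30
f 29 30 19
f 30 17 18
f 30 18 19



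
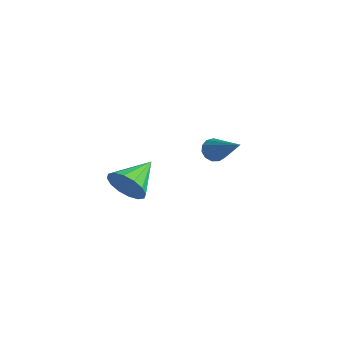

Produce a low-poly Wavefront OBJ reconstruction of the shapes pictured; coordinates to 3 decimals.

v 4.256 -3.844 0.159
v 4.758 -3.332 -0.401
v 3.644 -2.456 0.881
v 4.349 -3.394 -0.627
v 3.915 -3.578 -0.642
v 3.573 -3.832 -0.442
v 3.413 -4.09 -0.082
v 3.48 -4.282 0.343
v 3.754 -4.357 0.719
v 4.163 -4.294 0.945
v 4.597 -4.11 0.96
v 4.939 -3.856 0.76
v 5.098 -3.598 0.4
v 5.032 -3.406 -0.026
v 1.299 1.657 -0.466
v 1.601 1.713 -0.993
v 3.181 1.783 0.626
v 1.522 2.032 -0.893
v 1.371 2.232 -0.657
v 1.198 2.25 -0.361
v 1.057 2.079 -0.098
v 0.993 1.775 0.048
v 1.025 1.433 0.031
v 1.145 1.163 -0.144
v 1.313 1.049 -0.422
v 1.477 1.129 -0.713
v 1.584 1.376 -0.926
f 2 1 4
f 2 4 3
f 4 1 5
f 4 5 3
f 5 1 6
f 5 6 3
f 6 1 7
f 6 7 3
f 7 1 8
f 7 8 3
f 8 1 9
f 8 9 3
f 9 1 10
f 9 10 3
f 10 1 11
f 10 11 3
f 11 1 12
f 11 12 3
f 12 1 13
f 12 13 3
f 13 1 14
f 13 14 3
f 14 1 2
f 14 2 3
f 16 15 18
f 16 18 17
f 18 15 19
f 18 19 17
f 19 15 20
f 19 20 17
f 20 15 21
f 20 21 17
f 21 15 22
f 21 22 17
f 22 15 23
f 22 23 17
f 23 15 24
f 23 24 17
f 24 15 25
f 24 25 17
f 25 15 26
f 25 26 17
f 26 15 27
f 26 27 17
f 27 15 16
f 27 16 17



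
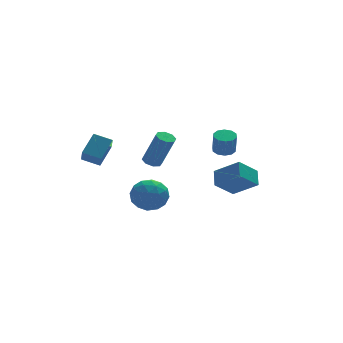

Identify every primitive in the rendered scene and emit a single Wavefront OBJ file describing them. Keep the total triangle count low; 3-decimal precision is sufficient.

v -4.203 1.994 -1.075
v -3.326 2.795 -0.176
v -4.03 2.813 -1.976
v -3.152 3.615 -1.077
v -3.328 1.425 -1.423
v -2.45 2.227 -0.524
v -3.154 2.245 -2.324
v -2.277 3.046 -1.425
v -1.232 -0.697 -0.962
v -0.95 -1.134 -1.169
v -0.365 -1.66 0.735
v -0.648 -1.223 0.942
v -0.71 -0.78 -1.145
v -0.125 -1.305 0.759
v -0.775 -0.378 -1.014
v -0.191 -0.903 0.89
v -1.109 -0.162 -0.852
v -0.525 -0.688 1.052
v -1.515 -0.26 -0.755
v -0.93 -0.786 1.149
v -1.755 -0.615 -0.779
v -1.17 -1.14 1.125
v -1.689 -1.017 -0.91
v -1.105 -1.542 0.994
v -1.355 -1.232 -1.072
v -0.771 -1.758 0.832
v 1.141 -3.6 -1.735
v 1.417 -2.733 -1.172
v 2.25 -3.339 -2.68
v 2.526 -2.472 -2.117
v 2.154 -4.528 -0.803
v 2.43 -3.661 -0.24
v 3.263 -4.267 -1.748
v 3.539 -3.4 -1.185
v -1.551 0.404 -4.013
v -0.887 0.374 -3.144
v -1.733 -1.354 -3.936
v -1.069 -1.384 -3.067
v -2.064 -0.938 -2.98
v -1.951 0.149 -3.028
v -0.669 -1.129 -4.052
v -0.556 -0.042 -4.1
v -0.342 -0.574 -3.168
v -1.204 -0.455 -2.506
v -1.416 -0.525 -4.574
v -2.278 -0.406 -3.912
v -1.203 0.543 -3.585
v -1.417 -1.523 -3.495
v -2.001 -1.261 -3.443
v -1.611 -1.279 -2.933
v -1.828 0.411 -3.517
v -1.438 0.393 -3.006
v -2.13 -0.377 -2.91
v -1.182 -1.373 -4.074
v -0.792 -1.391 -3.563
v -1.009 0.299 -4.147
v -0.619 0.281 -3.637
v -0.49 -0.603 -4.17
v -0.493 -0.032 -3.089
v -0.6 -1.065 -3.044
v -0.364 -0.915 -3.623
v -0.298 -0.276 -3.651
v -0.999 0.038 -2.7
v -1.106 -0.995 -2.654
v -1.691 -0.733 -2.603
v -1.625 -0.094 -2.631
v -0.679 -0.519 -2.714
v -1.514 0.015 -4.426
v -1.621 -1.018 -4.38
v -0.995 -0.886 -4.449
v -0.929 -0.247 -4.477
v -2.02 0.085 -4.036
v -2.127 -0.948 -3.991
v -2.322 -0.704 -3.429
v -2.256 -0.065 -3.457
v -1.941 -0.461 -4.366
v 3.878 2.358 -2.262
v 4.392 2.739 -2.146
v 4.336 2.443 -0.923
v 3.822 2.062 -1.038
v 4.06 2.963 -2.107
v 4.004 2.666 -0.884
v 3.659 2.955 -2.127
v 3.603 2.659 -0.904
v 3.342 2.72 -2.199
v 3.286 2.424 -0.975
v 3.229 2.346 -2.294
v 3.173 2.05 -1.071
v 3.364 1.977 -2.377
v 3.308 1.681 -1.154
v 3.696 1.754 -2.416
v 3.64 1.457 -1.193
v 4.097 1.761 -2.396
v 4.041 1.465 -1.173
v 4.414 1.996 -2.325
v 4.358 1.7 -1.101
v 4.527 2.37 -2.229
v 4.471 2.074 -1.006
f 2 4 1
f 5 2 1
f 1 4 3
f 3 5 1
f 2 8 4
f 6 2 5
f 6 8 2
f 4 8 3
f 7 5 3
f 3 8 7
f 7 6 5
f 8 6 7
f 10 9 13
f 10 13 11
f 11 13 14
f 11 14 12
f 13 9 15
f 13 15 14
f 14 15 16
f 14 16 12
f 15 9 17
f 15 17 16
f 16 17 18
f 16 18 12
f 17 9 19
f 17 19 18
f 18 19 20
f 18 20 12
f 19 9 21
f 19 21 20
f 20 21 22
f 20 22 12
f 21 9 23
f 21 23 22
f 22 23 24
f 22 24 12
f 23 9 25
f 23 25 24
f 24 25 26
f 24 26 12
f 25 9 10
f 25 10 26
f 26 10 11
f 26 11 12
f 28 30 27
f 31 28 27
f 27 30 29
f 29 31 27
f 28 34 30
f 32 28 31
f 32 34 28
f 30 34 29
f 33 31 29
f 29 34 33
f 33 32 31
f 34 32 33
f 35 72 51
f 72 46 75
f 51 75 40
f 72 75 51
f 35 51 47
f 51 40 52
f 47 52 36
f 51 52 47
f 35 47 56
f 47 36 57
f 56 57 42
f 47 57 56
f 35 56 68
f 56 42 71
f 68 71 45
f 56 71 68
f 35 68 72
f 68 45 76
f 72 76 46
f 68 76 72
f 36 52 63
f 52 40 66
f 63 66 44
f 52 66 63
f 40 75 53
f 75 46 74
f 53 74 39
f 75 74 53
f 46 76 73
f 76 45 69
f 73 69 37
f 76 69 73
f 45 71 70
f 71 42 58
f 70 58 41
f 71 58 70
f 42 57 62
f 57 36 59
f 62 59 43
f 57 59 62
f 38 64 50
f 64 44 65
f 50 65 39
f 64 65 50
f 38 50 48
f 50 39 49
f 48 49 37
f 50 49 48
f 38 48 55
f 48 37 54
f 55 54 41
f 48 54 55
f 38 55 60
f 55 41 61
f 60 61 43
f 55 61 60
f 38 60 64
f 60 43 67
f 64 67 44
f 60 67 64
f 39 65 53
f 65 44 66
f 53 66 40
f 65 66 53
f 37 49 73
f 49 39 74
f 73 74 46
f 49 74 73
f 41 54 70
f 54 37 69
f 70 69 45
f 54 69 70
f 43 61 62
f 61 41 58
f 62 58 42
f 61 58 62
f 44 67 63
f 67 43 59
f 63 59 36
f 67 59 63
f 78 77 81
f 78 81 79
f 79 81 82
f 79 82 80
f 81 77 83
f 81 83 82
f 82 83 84
f 82 84 80
f 83 77 85
f 83 85 84
f 84 85 86
f 84 86 80
f 85 77 87
f 85 87 86
f 86 87 88
f 86 88 80
f 87 77 89
f 87 89 88
f 88 89 90
f 88 90 80
f 89 77 91
f 89 91 90
f 90 91 92
f 90 92 80
f 91 77 93
f 91 93 92
f 92 93 94
f 92 94 80
f 93 77 95
f 93 95 94
f 94 95 96
f 94 96 80
f 95 77 97
f 95 97 96
f 96 97 98
f 96 98 80
f 97 77 78
f 97 78 98
f 98 78 79
f 98 79 80



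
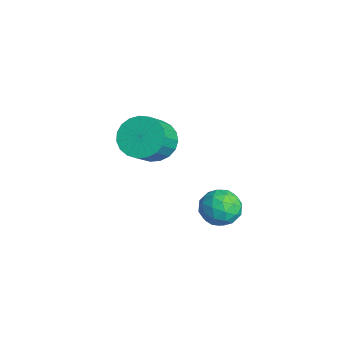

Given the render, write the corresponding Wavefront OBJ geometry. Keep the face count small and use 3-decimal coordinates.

v -0.334 -0.16 -1.856
v 0.178 0.173 -1.31
v 0.702 -0.613 -2.55
v 1.214 -0.28 -2.004
v 0.75 -0.922 -1.792
v 0.11 -0.642 -1.363
v 0.77 0.202 -2.497
v 0.13 0.482 -2.068
v 0.861 0.397 -1.705
v 0.848 -0.298 -1.27
v 0.032 -0.142 -2.59
v 0.019 -0.837 -2.155
v -0.169 0.047 -1.522
v 1.049 -0.487 -2.338
v 0.776 -0.864 -2.214
v 1.077 -0.668 -1.892
v -0.209 -0.433 -1.554
v 0.092 -0.237 -1.232
v 0.428 -0.881 -1.516
v 0.788 -0.203 -2.628
v 1.089 -0.007 -2.306
v -0.197 0.228 -1.968
v 0.104 0.424 -1.646
v 0.452 0.441 -2.344
v 0.533 0.374 -1.433
v 1.142 0.108 -1.841
v 0.881 0.391 -2.131
v 0.505 0.556 -1.879
v 0.526 -0.034 -1.177
v 1.135 -0.301 -1.585
v 0.862 -0.679 -1.461
v 0.486 -0.514 -1.209
v 0.927 0.097 -1.41
v -0.255 -0.139 -2.275
v 0.354 -0.406 -2.683
v 0.394 0.074 -2.651
v 0.018 0.239 -2.399
v -0.262 -0.548 -2.019
v 0.347 -0.814 -2.427
v 0.375 -0.996 -1.981
v -0.001 -0.831 -1.729
v -0.047 -0.537 -2.45
v -3.943 -1.183 -1.404
v -3.152 -0.865 -1.775
v -2.386 -1.619 -0.788
v -3.177 -1.937 -0.416
v -3.23 -0.596 -1.509
v -2.463 -1.35 -0.522
v -3.431 -0.428 -1.225
v -2.664 -1.182 -0.237
v -3.721 -0.39 -0.971
v -2.954 -1.144 0.016
v -4.049 -0.49 -0.793
v -3.282 -1.244 0.195
v -4.359 -0.71 -0.72
v -3.592 -1.464 0.268
v -4.597 -1.011 -0.765
v -3.83 -1.765 0.223
v -4.722 -1.342 -0.921
v -3.955 -2.096 0.067
v -4.712 -1.646 -1.16
v -3.946 -2.4 -0.172
v -4.57 -1.869 -1.441
v -3.803 -2.623 -0.454
v -4.319 -1.974 -1.716
v -3.552 -2.728 -0.729
v -4.003 -1.942 -1.937
v -3.236 -2.696 -0.95
v -3.677 -1.779 -2.066
v -2.91 -2.533 -1.078
v -3.397 -1.513 -2.08
v -2.63 -2.267 -1.093
v -3.211 -1.19 -1.977
v -2.445 -1.944 -0.99
f 1 38 17
f 38 12 41
f 17 41 6
f 38 41 17
f 1 17 13
f 17 6 18
f 13 18 2
f 17 18 13
f 1 13 22
f 13 2 23
f 22 23 8
f 13 23 22
f 1 22 34
f 22 8 37
f 34 37 11
f 22 37 34
f 1 34 38
f 34 11 42
f 38 42 12
f 34 42 38
f 2 18 29
f 18 6 32
f 29 32 10
f 18 32 29
f 6 41 19
f 41 12 40
f 19 40 5
f 41 40 19
f 12 42 39
f 42 11 35
f 39 35 3
f 42 35 39
f 11 37 36
f 37 8 24
f 36 24 7
f 37 24 36
f 8 23 28
f 23 2 25
f 28 25 9
f 23 25 28
f 4 30 16
f 30 10 31
f 16 31 5
f 30 31 16
f 4 16 14
f 16 5 15
f 14 15 3
f 16 15 14
f 4 14 21
f 14 3 20
f 21 20 7
f 14 20 21
f 4 21 26
f 21 7 27
f 26 27 9
f 21 27 26
f 4 26 30
f 26 9 33
f 30 33 10
f 26 33 30
f 5 31 19
f 31 10 32
f 19 32 6
f 31 32 19
f 3 15 39
f 15 5 40
f 39 40 12
f 15 40 39
f 7 20 36
f 20 3 35
f 36 35 11
f 20 35 36
f 9 27 28
f 27 7 24
f 28 24 8
f 27 24 28
f 10 33 29
f 33 9 25
f 29 25 2
f 33 25 29
f 44 43 47
f 44 47 45
f 45 47 48
f 45 48 46
f 47 43 49
f 47 49 48
f 48 49 50
f 48 50 46
f 49 43 51
f 49 51 50
f 50 51 52
f 50 52 46
f 51 43 53
f 51 53 52
f 52 53 54
f 52 54 46
f 53 43 55
f 53 55 54
f 54 55 56
f 54 56 46
f 55 43 57
f 55 57 56
f 56 57 58
f 56 58 46
f 57 43 59
f 57 59 58
f 58 59 60
f 58 60 46
f 59 43 61
f 59 61 60
f 60 61 62
f 60 62 46
f 61 43 63
f 61 63 62
f 62 63 64
f 62 64 46
f 63 43 65
f 63 65 64
f 64 65 66
f 64 66 46
f 65 43 67
f 65 67 66
f 66 67 68
f 66 68 46
f 67 43 69
f 67 69 68
f 68 69 70
f 68 70 46
f 69 43 71
f 69 71 70
f 70 71 72
f 70 72 46
f 71 43 73
f 71 73 72
f 72 73 74
f 72 74 46
f 73 43 44
f 73 44 74
f 74 44 45
f 74 45 46



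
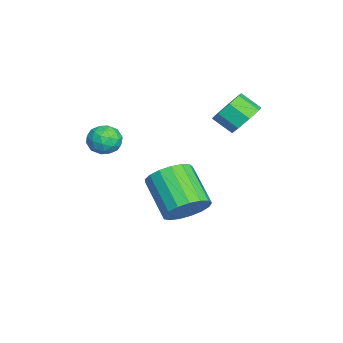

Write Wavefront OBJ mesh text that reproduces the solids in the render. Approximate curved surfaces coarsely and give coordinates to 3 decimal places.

v -2.091 2.783 0.259
v -1.261 2.461 0.231
v -1.56 1.635 0.894
v -2.389 1.957 0.921
v -1.353 2.903 0.741
v -1.651 2.078 1.404
v -1.876 3.275 0.969
v -2.175 2.449 1.631
v -2.526 3.358 0.78
v -2.824 2.532 1.443
v -2.92 3.105 0.286
v -3.219 2.279 0.949
v -2.829 2.662 -0.224
v -3.127 1.837 0.439
v -2.305 2.291 -0.451
v -2.604 1.465 0.211
v -1.656 2.208 -0.263
v -1.954 1.382 0.4
v -0.293 0.473 -4.067
v 0.409 -0.255 -3.749
v -1.045 -1.1 -2.474
v -1.747 -0.373 -2.793
v 0.473 0.128 -3.422
v -0.98 -0.718 -2.147
v 0.362 0.589 -3.242
v -1.091 -0.256 -1.968
v 0.101 1.024 -3.252
v -1.353 0.178 -1.978
v -0.251 1.332 -3.449
v -1.704 0.487 -2.174
v -0.612 1.444 -3.787
v -2.066 0.598 -2.512
v -0.9 1.333 -4.189
v -2.354 0.488 -2.915
v -1.05 1.025 -4.564
v -2.503 0.18 -3.289
v -1.026 0.591 -4.824
v -2.479 -0.255 -3.55
v -0.834 0.129 -4.912
v -2.287 -0.716 -3.637
v -0.518 -0.254 -4.806
v -1.972 -1.099 -3.531
v -0.151 -0.47 -4.53
v -1.604 -1.316 -3.256
v 0.184 -0.47 -4.149
v -1.27 -1.316 -2.875
v 2.219 -2.048 1.324
v 2.544 -2.56 0.871
v 1.196 -2.72 1.349
v 1.521 -3.232 0.896
v 1.763 -3.148 1.609
v 2.396 -2.733 1.593
v 1.344 -2.547 0.627
v 1.977 -2.132 0.611
v 2.004 -2.869 0.44
v 2.263 -3.24 1.047
v 1.477 -2.04 1.173
v 1.736 -2.411 1.78
v 2.472 -2.245 1.095
v 1.268 -3.035 1.125
v 1.411 -2.986 1.544
v 1.602 -3.287 1.278
v 2.384 -2.346 1.519
v 2.576 -2.647 1.253
v 2.117 -2.993 1.687
v 1.164 -2.633 0.967
v 1.356 -2.934 0.701
v 2.138 -1.993 0.942
v 2.329 -2.294 0.676
v 1.623 -2.287 0.533
v 2.345 -2.727 0.576
v 1.743 -3.123 0.591
v 1.639 -2.72 0.433
v 2.011 -2.476 0.423
v 2.497 -2.946 0.932
v 1.896 -3.341 0.947
v 2.038 -3.292 1.366
v 2.41 -3.047 1.357
v 2.179 -3.127 0.679
v 1.844 -1.939 1.273
v 1.243 -2.334 1.288
v 1.33 -2.233 0.863
v 1.702 -1.988 0.854
v 1.997 -2.157 1.629
v 1.395 -2.553 1.644
v 1.729 -2.804 1.797
v 2.101 -2.56 1.787
v 1.561 -2.153 1.541
f 2 1 5
f 2 5 3
f 3 5 6
f 3 6 4
f 5 1 7
f 5 7 6
f 6 7 8
f 6 8 4
f 7 1 9
f 7 9 8
f 8 9 10
f 8 10 4
f 9 1 11
f 9 11 10
f 10 11 12
f 10 12 4
f 11 1 13
f 11 13 12
f 12 13 14
f 12 14 4
f 13 1 15
f 13 15 14
f 14 15 16
f 14 16 4
f 15 1 17
f 15 17 16
f 16 17 18
f 16 18 4
f 17 1 2
f 17 2 18
f 18 2 3
f 18 3 4
f 20 19 23
f 20 23 21
f 21 23 24
f 21 24 22
f 23 19 25
f 23 25 24
f 24 25 26
f 24 26 22
f 25 19 27
f 25 27 26
f 26 27 28
f 26 28 22
f 27 19 29
f 27 29 28
f 28 29 30
f 28 30 22
f 29 19 31
f 29 31 30
f 30 31 32
f 30 32 22
f 31 19 33
f 31 33 32
f 32 33 34
f 32 34 22
f 33 19 35
f 33 35 34
f 34 35 36
f 34 36 22
f 35 19 37
f 35 37 36
f 36 37 38
f 36 38 22
f 37 19 39
f 37 39 38
f 38 39 40
f 38 40 22
f 39 19 41
f 39 41 40
f 40 41 42
f 40 42 22
f 41 19 43
f 41 43 42
f 42 43 44
f 42 44 22
f 43 19 45
f 43 45 44
f 44 45 46
f 44 46 22
f 45 19 20
f 45 20 46
f 46 20 21
f 46 21 22
f 47 84 63
f 84 58 87
f 63 87 52
f 84 87 63
f 47 63 59
f 63 52 64
f 59 64 48
f 63 64 59
f 47 59 68
f 59 48 69
f 68 69 54
f 59 69 68
f 47 68 80
f 68 54 83
f 80 83 57
f 68 83 80
f 47 80 84
f 80 57 88
f 84 88 58
f 80 88 84
f 48 64 75
f 64 52 78
f 75 78 56
f 64 78 75
f 52 87 65
f 87 58 86
f 65 86 51
f 87 86 65
f 58 88 85
f 88 57 81
f 85 81 49
f 88 81 85
f 57 83 82
f 83 54 70
f 82 70 53
f 83 70 82
f 54 69 74
f 69 48 71
f 74 71 55
f 69 71 74
f 50 76 62
f 76 56 77
f 62 77 51
f 76 77 62
f 50 62 60
f 62 51 61
f 60 61 49
f 62 61 60
f 50 60 67
f 60 49 66
f 67 66 53
f 60 66 67
f 50 67 72
f 67 53 73
f 72 73 55
f 67 73 72
f 50 72 76
f 72 55 79
f 76 79 56
f 72 79 76
f 51 77 65
f 77 56 78
f 65 78 52
f 77 78 65
f 49 61 85
f 61 51 86
f 85 86 58
f 61 86 85
f 53 66 82
f 66 49 81
f 82 81 57
f 66 81 82
f 55 73 74
f 73 53 70
f 74 70 54
f 73 70 74
f 56 79 75
f 79 55 71
f 75 71 48
f 79 71 75



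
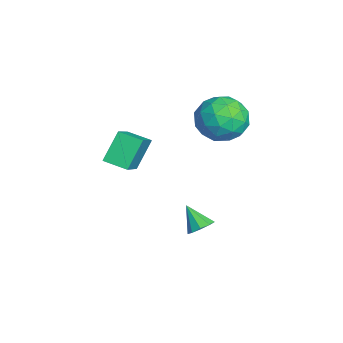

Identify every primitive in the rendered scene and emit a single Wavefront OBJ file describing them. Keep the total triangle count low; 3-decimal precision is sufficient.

v 2.382 0.009 -2.741
v 2.803 -0.381 -2.659
v 1.758 -0.489 -1.899
v 2.864 -0.065 -2.428
v 2.699 0.286 -2.343
v 2.386 0.507 -2.444
v 2.07 0.495 -2.685
v 1.901 0.255 -2.952
v 1.956 -0.1 -3.12
v 2.211 -0.404 -3.111
v 2.545 -0.515 -2.929
v 0.987 -3.153 0.308
v 0.362 -2.529 1.407
v 1.412 -2.293 0.061
v 0.788 -1.669 1.161
v 2.592 -3.611 1.479
v 1.968 -2.987 2.579
v 3.018 -2.751 1.233
v 2.393 -2.127 2.332
v 1.075 1.6 2.802
v 1.654 0.755 2.361
v -0.354 1.145 1.799
v 0.225 0.3 1.358
v -0.081 0.266 2.429
v 0.802 0.548 3.049
v 0.498 1.352 1.111
v 1.381 1.634 1.731
v 1.297 0.602 1.316
v 0.939 -0.069 2.13
v 0.361 1.969 2.03
v 0.003 1.298 2.844
v 1.49 1.218 2.669
v -0.19 0.682 1.491
v -0.369 0.663 2.121
v -0.029 0.166 1.861
v 0.989 1.095 3.074
v 1.329 0.599 2.814
v 0.31 0.312 2.855
v -0.029 1.301 1.346
v 0.311 0.805 1.086
v 1.329 1.734 2.299
v 1.669 1.237 2.039
v 0.99 1.588 1.305
v 1.62 0.631 1.796
v 0.781 0.364 1.207
v 0.941 0.982 1.061
v 1.46 1.148 1.425
v 1.41 0.237 2.275
v 0.57 -0.031 1.685
v 0.39 -0.05 2.315
v 0.909 0.115 2.679
v 1.2 0.147 1.66
v 0.73 1.931 2.475
v -0.11 1.663 1.885
v 0.391 1.785 1.481
v 0.91 1.95 1.845
v 0.519 1.536 2.953
v -0.32 1.269 2.364
v -0.16 0.752 2.735
v 0.359 0.918 3.099
v 0.1 1.753 2.5
f 2 1 4
f 2 4 3
f 4 1 5
f 4 5 3
f 5 1 6
f 5 6 3
f 6 1 7
f 6 7 3
f 7 1 8
f 7 8 3
f 8 1 9
f 8 9 3
f 9 1 10
f 9 10 3
f 10 1 11
f 10 11 3
f 11 1 2
f 11 2 3
f 13 15 12
f 16 13 12
f 12 15 14
f 14 16 12
f 13 19 15
f 17 13 16
f 17 19 13
f 15 19 14
f 18 16 14
f 14 19 18
f 18 17 16
f 19 17 18
f 20 57 36
f 57 31 60
f 36 60 25
f 57 60 36
f 20 36 32
f 36 25 37
f 32 37 21
f 36 37 32
f 20 32 41
f 32 21 42
f 41 42 27
f 32 42 41
f 20 41 53
f 41 27 56
f 53 56 30
f 41 56 53
f 20 53 57
f 53 30 61
f 57 61 31
f 53 61 57
f 21 37 48
f 37 25 51
f 48 51 29
f 37 51 48
f 25 60 38
f 60 31 59
f 38 59 24
f 60 59 38
f 31 61 58
f 61 30 54
f 58 54 22
f 61 54 58
f 30 56 55
f 56 27 43
f 55 43 26
f 56 43 55
f 27 42 47
f 42 21 44
f 47 44 28
f 42 44 47
f 23 49 35
f 49 29 50
f 35 50 24
f 49 50 35
f 23 35 33
f 35 24 34
f 33 34 22
f 35 34 33
f 23 33 40
f 33 22 39
f 40 39 26
f 33 39 40
f 23 40 45
f 40 26 46
f 45 46 28
f 40 46 45
f 23 45 49
f 45 28 52
f 49 52 29
f 45 52 49
f 24 50 38
f 50 29 51
f 38 51 25
f 50 51 38
f 22 34 58
f 34 24 59
f 58 59 31
f 34 59 58
f 26 39 55
f 39 22 54
f 55 54 30
f 39 54 55
f 28 46 47
f 46 26 43
f 47 43 27
f 46 43 47
f 29 52 48
f 52 28 44
f 48 44 21
f 52 44 48



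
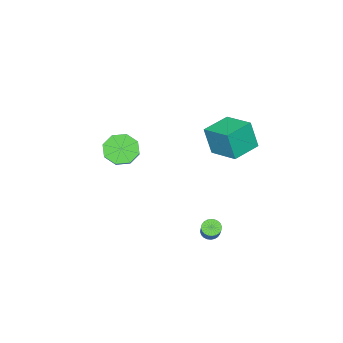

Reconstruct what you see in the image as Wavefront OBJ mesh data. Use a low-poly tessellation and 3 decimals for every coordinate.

v -0.327 -3.943 0.241
v 0.493 -4.517 -0.162
v 1.548 -3.712 0.835
v 0.727 -3.137 1.239
v 0.359 -3.819 -0.584
v 1.413 -3.014 0.414
v -0.178 -3.193 -0.522
v 0.877 -2.388 0.476
v -0.802 -3.006 -0.013
v 0.253 -2.201 0.985
v -1.148 -3.368 0.645
v -0.093 -2.563 1.642
v -1.013 -4.066 1.066
v 0.041 -3.261 2.064
v -0.477 -4.692 1.004
v 0.578 -3.887 2.002
v 0.147 -4.879 0.495
v 1.202 -4.074 1.493
v 0.825 3.097 -2.997
v 1.127 3.348 -3.396
v 2.358 4.273 -1.882
v 2.055 4.023 -1.483
v 0.972 3.497 -3.361
v 2.202 4.422 -1.846
v 0.794 3.585 -3.27
v 2.024 4.511 -1.756
v 0.62 3.599 -3.138
v 1.851 4.525 -1.623
v 0.478 3.537 -2.984
v 1.709 4.462 -1.47
v 0.389 3.408 -2.833
v 1.619 4.333 -1.318
v 0.365 3.231 -2.706
v 1.596 4.156 -1.191
v 0.412 3.034 -2.624
v 1.643 3.96 -1.109
v 0.522 2.847 -2.598
v 1.753 3.772 -1.084
v 0.678 2.698 -2.634
v 1.908 3.623 -1.119
v 0.856 2.609 -2.724
v 2.086 3.535 -1.21
v 1.029 2.595 -2.857
v 2.26 3.521 -1.342
v 1.171 2.658 -3.01
v 2.402 3.583 -1.496
v 1.261 2.787 -3.162
v 2.491 3.712 -1.647
v 1.284 2.964 -3.289
v 2.515 3.889 -1.774
v 1.237 3.16 -3.371
v 2.468 4.086 -1.856
v -3.444 1.75 1.686
v -3.308 1.294 3.495
v -3.048 3.599 2.124
v -2.913 3.142 3.932
v -1.647 1.418 1.468
v -1.512 0.961 3.276
v -1.252 3.266 1.905
v -1.116 2.81 3.714
f 2 1 5
f 2 5 3
f 3 5 6
f 3 6 4
f 5 1 7
f 5 7 6
f 6 7 8
f 6 8 4
f 7 1 9
f 7 9 8
f 8 9 10
f 8 10 4
f 9 1 11
f 9 11 10
f 10 11 12
f 10 12 4
f 11 1 13
f 11 13 12
f 12 13 14
f 12 14 4
f 13 1 15
f 13 15 14
f 14 15 16
f 14 16 4
f 15 1 17
f 15 17 16
f 16 17 18
f 16 18 4
f 17 1 2
f 17 2 18
f 18 2 3
f 18 3 4
f 20 19 23
f 20 23 21
f 21 23 24
f 21 24 22
f 23 19 25
f 23 25 24
f 24 25 26
f 24 26 22
f 25 19 27
f 25 27 26
f 26 27 28
f 26 28 22
f 27 19 29
f 27 29 28
f 28 29 30
f 28 30 22
f 29 19 31
f 29 31 30
f 30 31 32
f 30 32 22
f 31 19 33
f 31 33 32
f 32 33 34
f 32 34 22
f 33 19 35
f 33 35 34
f 34 35 36
f 34 36 22
f 35 19 37
f 35 37 36
f 36 37 38
f 36 38 22
f 37 19 39
f 37 39 38
f 38 39 40
f 38 40 22
f 39 19 41
f 39 41 40
f 40 41 42
f 40 42 22
f 41 19 43
f 41 43 42
f 42 43 44
f 42 44 22
f 43 19 45
f 43 45 44
f 44 45 46
f 44 46 22
f 45 19 47
f 45 47 46
f 46 47 48
f 46 48 22
f 47 19 49
f 47 49 48
f 48 49 50
f 48 50 22
f 49 19 51
f 49 51 50
f 50 51 52
f 50 52 22
f 51 19 20
f 51 20 52
f 52 20 21
f 52 21 22
f 54 56 53
f 57 54 53
f 53 56 55
f 55 57 53
f 54 60 56
f 58 54 57
f 58 60 54
f 56 60 55
f 59 57 55
f 55 60 59
f 59 58 57
f 60 58 59



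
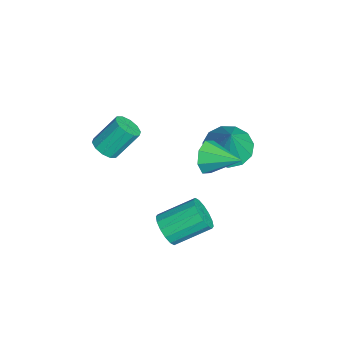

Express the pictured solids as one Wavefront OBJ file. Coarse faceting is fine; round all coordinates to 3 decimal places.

v 0.983 -1.279 -2.91
v 1.574 -1.34 -2.671
v 1.428 -0.102 -1.992
v 0.837 -0.041 -2.23
v 1.613 -1.178 -2.958
v 1.467 0.06 -2.278
v 1.484 -1.044 -3.231
v 1.338 0.195 -2.552
v 1.22 -0.972 -3.419
v 1.074 0.266 -2.739
v 0.893 -0.982 -3.47
v 0.747 0.256 -2.79
v 0.59 -1.073 -3.371
v 0.444 0.166 -2.691
v 0.392 -1.218 -3.148
v 0.246 0.02 -2.469
v 0.353 -1.38 -2.862
v 0.207 -0.142 -2.182
v 0.482 -1.515 -2.588
v 0.336 -0.276 -1.909
v 0.746 -1.586 -2.401
v 0.6 -0.348 -1.721
v 1.073 -1.576 -2.35
v 0.927 -0.338 -1.67
v 1.376 -1.486 -2.449
v 1.23 -0.247 -1.769
v -2.39 1.058 -1.962
v -1.762 0.525 -2.273
v -1.73 1.062 -0.638
v -1.604 0.989 -2.353
v -1.697 1.474 -2.309
v -2.009 1.827 -2.155
v -2.442 1.936 -1.94
v -2.859 1.766 -1.732
v -3.126 1.371 -1.597
v -3.16 0.876 -1.578
v -2.95 0.44 -1.681
v -2.561 0.199 -1.874
v -2.119 0.231 -2.094
v -3.231 -3.103 -2.615
v -2.708 -2.938 -2.648
v -2.905 -2.111 -1.638
v -3.429 -2.277 -1.605
v -2.894 -2.737 -2.849
v -3.092 -1.91 -1.839
v -3.21 -2.676 -2.961
v -3.407 -1.849 -1.95
v -3.533 -2.778 -2.94
v -3.73 -1.952 -1.93
v -3.741 -3.004 -2.796
v -3.939 -2.178 -1.785
v -3.755 -3.269 -2.582
v -3.952 -2.442 -1.572
v -3.568 -3.47 -2.381
v -3.766 -2.643 -1.371
v -3.253 -3.531 -2.27
v -3.45 -2.704 -1.259
v -2.93 -3.428 -2.29
v -3.127 -2.602 -1.28
v -2.721 -3.202 -2.435
v -2.919 -2.376 -1.424
v -0.558 0.203 -0.611
v -0.365 -0.12 -0.045
v 0.078 1.257 -0.229
v -0.026 -0.182 -0.435
v 0 -0.02 -0.929
v -0.3 0.273 -1.236
v -0.752 0.525 -1.178
v -1.09 0.588 -0.787
v -1.117 0.425 -0.294
v -0.817 0.132 0.014
f 2 1 5
f 2 5 3
f 3 5 6
f 3 6 4
f 5 1 7
f 5 7 6
f 6 7 8
f 6 8 4
f 7 1 9
f 7 9 8
f 8 9 10
f 8 10 4
f 9 1 11
f 9 11 10
f 10 11 12
f 10 12 4
f 11 1 13
f 11 13 12
f 12 13 14
f 12 14 4
f 13 1 15
f 13 15 14
f 14 15 16
f 14 16 4
f 15 1 17
f 15 17 16
f 16 17 18
f 16 18 4
f 17 1 19
f 17 19 18
f 18 19 20
f 18 20 4
f 19 1 21
f 19 21 20
f 20 21 22
f 20 22 4
f 21 1 23
f 21 23 22
f 22 23 24
f 22 24 4
f 23 1 25
f 23 25 24
f 24 25 26
f 24 26 4
f 25 1 2
f 25 2 26
f 26 2 3
f 26 3 4
f 28 27 30
f 28 30 29
f 30 27 31
f 30 31 29
f 31 27 32
f 31 32 29
f 32 27 33
f 32 33 29
f 33 27 34
f 33 34 29
f 34 27 35
f 34 35 29
f 35 27 36
f 35 36 29
f 36 27 37
f 36 37 29
f 37 27 38
f 37 38 29
f 38 27 39
f 38 39 29
f 39 27 28
f 39 28 29
f 41 40 44
f 41 44 42
f 42 44 45
f 42 45 43
f 44 40 46
f 44 46 45
f 45 46 47
f 45 47 43
f 46 40 48
f 46 48 47
f 47 48 49
f 47 49 43
f 48 40 50
f 48 50 49
f 49 50 51
f 49 51 43
f 50 40 52
f 50 52 51
f 51 52 53
f 51 53 43
f 52 40 54
f 52 54 53
f 53 54 55
f 53 55 43
f 54 40 56
f 54 56 55
f 55 56 57
f 55 57 43
f 56 40 58
f 56 58 57
f 57 58 59
f 57 59 43
f 58 40 60
f 58 60 59
f 59 60 61
f 59 61 43
f 60 40 41
f 60 41 61
f 61 41 42
f 61 42 43
f 63 62 65
f 63 65 64
f 65 62 66
f 65 66 64
f 66 62 67
f 66 67 64
f 67 62 68
f 67 68 64
f 68 62 69
f 68 69 64
f 69 62 70
f 69 70 64
f 70 62 71
f 70 71 64
f 71 62 63
f 71 63 64



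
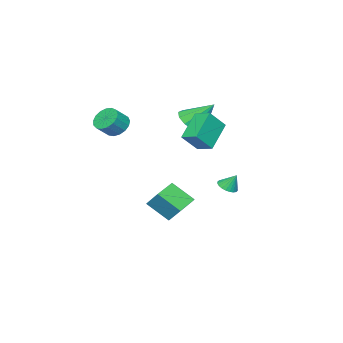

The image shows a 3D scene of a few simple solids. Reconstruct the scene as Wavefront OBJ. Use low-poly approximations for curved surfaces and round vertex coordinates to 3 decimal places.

v -3.128 -1.498 -4.444
v -2.768 -2.81 -3.311
v -2.977 -0.598 -3.449
v -2.617 -1.911 -2.316
v -1.523 -1.369 -4.804
v -1.163 -2.682 -3.671
v -1.372 -0.47 -3.809
v -1.012 -1.782 -2.676
v -0.16 3.489 -0.667
v 0.292 3.134 -0.408
v -0.26 4.011 0.227
v 0.424 3.319 -0.501
v 0.467 3.53 -0.62
v 0.415 3.734 -0.745
v 0.276 3.902 -0.859
v 0.07 4.006 -0.943
v -0.171 4.032 -0.986
v -0.41 3.975 -0.979
v -0.611 3.844 -0.925
v -0.743 3.659 -0.832
v -0.786 3.448 -0.714
v -0.734 3.243 -0.588
v -0.595 3.076 -0.475
v -0.389 2.971 -0.39
v -0.148 2.946 -0.348
v 0.091 3.003 -0.354
v -1.345 1.586 3.164
v -0.385 1.187 4.23
v -1.212 2.643 3.44
v -0.251 2.243 4.506
v 0.171 1.737 1.854
v 1.132 1.337 2.92
v 0.305 2.793 2.13
v 1.265 2.394 3.196
v -1.767 0.019 3.107
v -0.791 0.222 3.18
v -2.133 1.281 4.493
v -1.035 0.608 2.764
v -1.56 0.769 2.479
v -2.163 0.643 2.434
v -2.615 0.279 2.646
v -2.743 -0.184 3.034
v -2.499 -0.57 3.45
v -1.974 -0.731 3.735
v -1.371 -0.606 3.78
v -0.919 -0.242 3.568
v 0.353 -3.53 2.665
v 0.864 -3.759 2.012
v 1.698 -3.979 2.742
v 1.187 -3.75 3.395
v 0.933 -3.356 2.055
v 1.767 -3.576 2.784
v 0.87 -2.992 2.237
v 1.704 -3.212 2.967
v 0.688 -2.752 2.517
v 1.522 -2.972 3.247
v 0.429 -2.69 2.831
v 1.263 -2.91 3.561
v 0.153 -2.82 3.107
v 0.987 -3.04 3.837
v -0.077 -3.113 3.282
v 0.757 -3.333 4.012
v -0.209 -3.502 3.316
v 0.625 -3.722 4.045
v -0.212 -3.897 3.2
v 0.622 -4.117 3.93
v -0.086 -4.208 2.962
v 0.749 -4.428 3.692
v 0.141 -4.363 2.656
v 0.975 -4.584 3.385
v 0.416 -4.328 2.352
v 1.251 -4.548 3.081
v 0.677 -4.11 2.119
v 1.511 -4.33 2.849
f 2 4 1
f 5 2 1
f 1 4 3
f 3 5 1
f 2 8 4
f 6 2 5
f 6 8 2
f 4 8 3
f 7 5 3
f 3 8 7
f 7 6 5
f 8 6 7
f 10 9 12
f 10 12 11
f 12 9 13
f 12 13 11
f 13 9 14
f 13 14 11
f 14 9 15
f 14 15 11
f 15 9 16
f 15 16 11
f 16 9 17
f 16 17 11
f 17 9 18
f 17 18 11
f 18 9 19
f 18 19 11
f 19 9 20
f 19 20 11
f 20 9 21
f 20 21 11
f 21 9 22
f 21 22 11
f 22 9 23
f 22 23 11
f 23 9 24
f 23 24 11
f 24 9 25
f 24 25 11
f 25 9 26
f 25 26 11
f 26 9 10
f 26 10 11
f 28 30 27
f 31 28 27
f 27 30 29
f 29 31 27
f 28 34 30
f 32 28 31
f 32 34 28
f 30 34 29
f 33 31 29
f 29 34 33
f 33 32 31
f 34 32 33
f 36 35 38
f 36 38 37
f 38 35 39
f 38 39 37
f 39 35 40
f 39 40 37
f 40 35 41
f 40 41 37
f 41 35 42
f 41 42 37
f 42 35 43
f 42 43 37
f 43 35 44
f 43 44 37
f 44 35 45
f 44 45 37
f 45 35 46
f 45 46 37
f 46 35 36
f 46 36 37
f 48 47 51
f 48 51 49
f 49 51 52
f 49 52 50
f 51 47 53
f 51 53 52
f 52 53 54
f 52 54 50
f 53 47 55
f 53 55 54
f 54 55 56
f 54 56 50
f 55 47 57
f 55 57 56
f 56 57 58
f 56 58 50
f 57 47 59
f 57 59 58
f 58 59 60
f 58 60 50
f 59 47 61
f 59 61 60
f 60 61 62
f 60 62 50
f 61 47 63
f 61 63 62
f 62 63 64
f 62 64 50
f 63 47 65
f 63 65 64
f 64 65 66
f 64 66 50
f 65 47 67
f 65 67 66
f 66 67 68
f 66 68 50
f 67 47 69
f 67 69 68
f 68 69 70
f 68 70 50
f 69 47 71
f 69 71 70
f 70 71 72
f 70 72 50
f 71 47 73
f 71 73 72
f 72 73 74
f 72 74 50
f 73 47 48
f 73 48 74
f 74 48 49
f 74 49 50



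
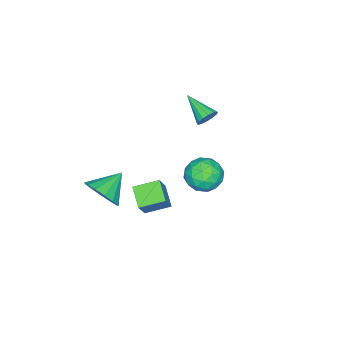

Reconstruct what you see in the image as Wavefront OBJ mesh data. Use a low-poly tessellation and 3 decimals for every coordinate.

v 1.404 -0.347 -0.875
v 0.601 0.664 -0.481
v 2.147 0.47 -1.459
v 1.344 1.482 -1.065
v 2.156 -0.202 0.285
v 1.353 0.81 0.679
v 2.899 0.616 -0.299
v 2.096 1.627 0.095
v 3.503 -1.08 0.365
v 4.062 -0.501 1.055
v 2.197 -0.76 1.155
v 3.911 -0.148 0.662
v 3.651 -0.046 0.19
v 3.352 -0.22 -0.235
v 3.093 -0.626 -0.499
v 2.944 -1.153 -0.532
v 2.945 -1.66 -0.324
v 3.095 -2.013 0.069
v 3.355 -2.115 0.541
v 3.655 -1.941 0.966
v 3.914 -1.535 1.23
v 4.063 -1.008 1.263
v -0.059 2.857 1.904
v 0.382 3.352 1.129
v 1.418 2.648 2.611
v 1.859 3.143 1.836
v 1.265 3.65 2.491
v 0.352 3.779 2.054
v 1.448 2.221 1.686
v 0.535 2.35 1.249
v 1.314 2.958 0.994
v 1.2 3.841 1.492
v 0.6 2.159 2.248
v 0.486 3.042 2.746
v 0.032 3.123 1.455
v 1.768 2.877 2.285
v 1.419 3.175 2.671
v 1.678 3.466 2.215
v 0.014 3.374 1.999
v 0.274 3.664 1.543
v 0.792 3.84 2.344
v 1.526 2.336 2.197
v 1.786 2.626 1.741
v 0.122 2.534 1.525
v 0.381 2.825 1.069
v 1.008 2.16 1.396
v 0.839 3.182 0.919
v 1.707 3.059 1.335
v 1.465 2.518 1.246
v 0.929 2.594 0.99
v 0.772 3.701 1.212
v 1.64 3.578 1.627
v 1.291 3.876 2.013
v 0.754 3.952 1.756
v 1.32 3.47 1.132
v 0.16 2.422 2.113
v 1.028 2.299 2.528
v 1.046 2.048 1.984
v 0.509 2.124 1.727
v 0.093 2.941 2.405
v 0.961 2.818 2.821
v 0.871 3.406 2.75
v 0.335 3.482 2.494
v 0.48 2.53 2.608
v -3.4 0.604 1.658
v -3.138 0.797 2.198
v -3.88 -0.884 2.422
v -3.446 0.903 2.21
v -3.742 0.929 2.075
v -3.946 0.868 1.828
v -4.003 0.736 1.535
v -3.899 0.569 1.275
v -3.661 0.411 1.118
v -3.353 0.305 1.105
v -3.057 0.279 1.241
v -2.853 0.34 1.488
v -2.796 0.472 1.78
v -2.9 0.639 2.04
f 2 4 1
f 5 2 1
f 1 4 3
f 3 5 1
f 2 8 4
f 6 2 5
f 6 8 2
f 4 8 3
f 7 5 3
f 3 8 7
f 7 6 5
f 8 6 7
f 10 9 12
f 10 12 11
f 12 9 13
f 12 13 11
f 13 9 14
f 13 14 11
f 14 9 15
f 14 15 11
f 15 9 16
f 15 16 11
f 16 9 17
f 16 17 11
f 17 9 18
f 17 18 11
f 18 9 19
f 18 19 11
f 19 9 20
f 19 20 11
f 20 9 21
f 20 21 11
f 21 9 22
f 21 22 11
f 22 9 10
f 22 10 11
f 23 60 39
f 60 34 63
f 39 63 28
f 60 63 39
f 23 39 35
f 39 28 40
f 35 40 24
f 39 40 35
f 23 35 44
f 35 24 45
f 44 45 30
f 35 45 44
f 23 44 56
f 44 30 59
f 56 59 33
f 44 59 56
f 23 56 60
f 56 33 64
f 60 64 34
f 56 64 60
f 24 40 51
f 40 28 54
f 51 54 32
f 40 54 51
f 28 63 41
f 63 34 62
f 41 62 27
f 63 62 41
f 34 64 61
f 64 33 57
f 61 57 25
f 64 57 61
f 33 59 58
f 59 30 46
f 58 46 29
f 59 46 58
f 30 45 50
f 45 24 47
f 50 47 31
f 45 47 50
f 26 52 38
f 52 32 53
f 38 53 27
f 52 53 38
f 26 38 36
f 38 27 37
f 36 37 25
f 38 37 36
f 26 36 43
f 36 25 42
f 43 42 29
f 36 42 43
f 26 43 48
f 43 29 49
f 48 49 31
f 43 49 48
f 26 48 52
f 48 31 55
f 52 55 32
f 48 55 52
f 27 53 41
f 53 32 54
f 41 54 28
f 53 54 41
f 25 37 61
f 37 27 62
f 61 62 34
f 37 62 61
f 29 42 58
f 42 25 57
f 58 57 33
f 42 57 58
f 31 49 50
f 49 29 46
f 50 46 30
f 49 46 50
f 32 55 51
f 55 31 47
f 51 47 24
f 55 47 51
f 66 65 68
f 66 68 67
f 68 65 69
f 68 69 67
f 69 65 70
f 69 70 67
f 70 65 71
f 70 71 67
f 71 65 72
f 71 72 67
f 72 65 73
f 72 73 67
f 73 65 74
f 73 74 67
f 74 65 75
f 74 75 67
f 75 65 76
f 75 76 67
f 76 65 77
f 76 77 67
f 77 65 78
f 77 78 67
f 78 65 66
f 78 66 67



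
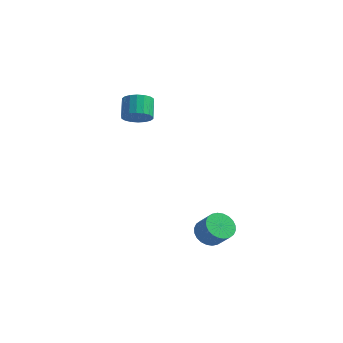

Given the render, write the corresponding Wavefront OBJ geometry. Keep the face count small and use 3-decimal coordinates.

v 3.587 -1.053 -1.724
v 4.199 -1.266 -2.303
v 5.006 -1.521 -1.356
v 4.393 -1.307 -0.776
v 4.258 -0.934 -2.264
v 5.065 -1.189 -1.317
v 4.215 -0.62 -2.142
v 5.022 -0.875 -1.195
v 4.076 -0.372 -1.957
v 4.883 -0.627 -1.01
v 3.862 -0.228 -1.736
v 4.669 -0.482 -0.789
v 3.607 -0.208 -1.514
v 4.414 -0.463 -0.567
v 3.348 -0.318 -1.323
v 4.155 -0.573 -0.376
v 3.126 -0.539 -1.193
v 3.933 -0.794 -0.246
v 2.974 -0.839 -1.144
v 3.781 -1.094 -0.197
v 2.915 -1.171 -1.183
v 3.722 -1.426 -0.236
v 2.958 -1.485 -1.305
v 3.765 -1.74 -0.358
v 3.097 -1.733 -1.49
v 3.904 -1.988 -0.543
v 3.311 -1.878 -1.711
v 4.118 -2.132 -0.764
v 3.566 -1.897 -1.933
v 4.373 -2.152 -0.986
v 3.825 -1.787 -2.124
v 4.632 -2.042 -1.177
v 4.047 -1.566 -2.254
v 4.854 -1.821 -1.307
v -2.441 2.279 3.517
v -1.898 1.995 4.134
v -2.355 2.918 4.96
v -2.899 3.201 4.343
v -1.688 2.264 3.951
v -2.145 3.186 4.777
v -1.626 2.535 3.682
v -2.084 3.457 4.508
v -1.727 2.756 3.38
v -2.184 3.678 4.206
v -1.969 2.882 3.105
v -2.426 3.804 3.931
v -2.304 2.889 2.912
v -2.761 3.811 3.738
v -2.667 2.775 2.839
v -3.124 3.697 3.665
v -2.985 2.562 2.9
v -3.442 3.485 3.726
v -3.195 2.294 3.083
v -3.652 3.216 3.909
v -3.256 2.023 3.352
v -3.714 2.945 4.178
v -3.156 1.802 3.654
v -3.613 2.724 4.48
v -2.914 1.676 3.929
v -3.371 2.598 4.755
v -2.579 1.669 4.122
v -3.036 2.591 4.948
v -2.216 1.783 4.195
v -2.673 2.705 5.021
f 2 1 5
f 2 5 3
f 3 5 6
f 3 6 4
f 5 1 7
f 5 7 6
f 6 7 8
f 6 8 4
f 7 1 9
f 7 9 8
f 8 9 10
f 8 10 4
f 9 1 11
f 9 11 10
f 10 11 12
f 10 12 4
f 11 1 13
f 11 13 12
f 12 13 14
f 12 14 4
f 13 1 15
f 13 15 14
f 14 15 16
f 14 16 4
f 15 1 17
f 15 17 16
f 16 17 18
f 16 18 4
f 17 1 19
f 17 19 18
f 18 19 20
f 18 20 4
f 19 1 21
f 19 21 20
f 20 21 22
f 20 22 4
f 21 1 23
f 21 23 22
f 22 23 24
f 22 24 4
f 23 1 25
f 23 25 24
f 24 25 26
f 24 26 4
f 25 1 27
f 25 27 26
f 26 27 28
f 26 28 4
f 27 1 29
f 27 29 28
f 28 29 30
f 28 30 4
f 29 1 31
f 29 31 30
f 30 31 32
f 30 32 4
f 31 1 33
f 31 33 32
f 32 33 34
f 32 34 4
f 33 1 2
f 33 2 34
f 34 2 3
f 34 3 4
f 36 35 39
f 36 39 37
f 37 39 40
f 37 40 38
f 39 35 41
f 39 41 40
f 40 41 42
f 40 42 38
f 41 35 43
f 41 43 42
f 42 43 44
f 42 44 38
f 43 35 45
f 43 45 44
f 44 45 46
f 44 46 38
f 45 35 47
f 45 47 46
f 46 47 48
f 46 48 38
f 47 35 49
f 47 49 48
f 48 49 50
f 48 50 38
f 49 35 51
f 49 51 50
f 50 51 52
f 50 52 38
f 51 35 53
f 51 53 52
f 52 53 54
f 52 54 38
f 53 35 55
f 53 55 54
f 54 55 56
f 54 56 38
f 55 35 57
f 55 57 56
f 56 57 58
f 56 58 38
f 57 35 59
f 57 59 58
f 58 59 60
f 58 60 38
f 59 35 61
f 59 61 60
f 60 61 62
f 60 62 38
f 61 35 63
f 61 63 62
f 62 63 64
f 62 64 38
f 63 35 36
f 63 36 64
f 64 36 37
f 64 37 38

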